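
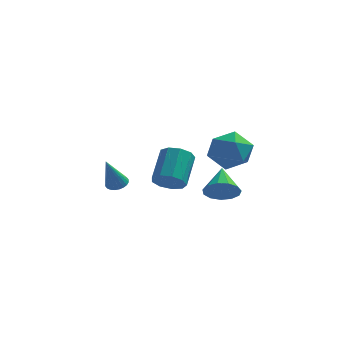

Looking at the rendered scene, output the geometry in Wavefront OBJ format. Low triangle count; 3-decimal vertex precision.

v -0.768 0.127 -1.018
v -0.169 0.406 -1.536
v 0.068 1.893 -0.46
v -0.532 1.613 0.058
v -0.681 0.608 -1.701
v -0.444 2.094 -0.625
v -1.234 0.584 -1.547
v -0.997 2.07 -0.471
v -1.569 0.346 -1.145
v -1.333 1.833 -0.07
v -1.529 0.006 -0.684
v -1.293 1.493 0.392
v -1.134 -0.278 -0.379
v -0.897 1.209 0.697
v -0.567 -0.372 -0.373
v -0.331 1.114 0.703
v -0.094 -0.233 -0.669
v 0.142 1.253 0.407
v 0.063 0.074 -1.128
v 0.299 1.56 -0.052
v 1.518 1.99 -2.479
v 1.944 2.418 -3.172
v 1.402 3.43 -1.661
v 1.437 2.438 -3.279
v 0.956 2.315 -3.131
v 0.653 2.089 -2.776
v 0.624 1.832 -2.327
v 0.879 1.625 -1.926
v 1.337 1.534 -1.701
v 1.852 1.587 -1.722
v 2.261 1.769 -1.984
v 2.434 2.02 -2.403
v 2.316 2.263 -2.846
v 2.723 -2.237 2.826
v 3.261 -3.14 3.194
v 1.259 -3.24 2.506
v 1.797 -4.143 2.874
v 1.512 -3.335 3.587
v 2.417 -2.715 3.785
v 2.103 -3.665 1.915
v 3.008 -3.045 2.113
v 2.879 -4.023 2.632
v 2.513 -3.819 3.665
v 2.007 -2.561 2.035
v 1.641 -2.357 3.068
v -3.469 2.327 -2.348
v -2.96 2.051 -2.321
v -3.891 1.713 -0.632
v -2.905 2.253 -2.235
v -2.936 2.467 -2.167
v -3.049 2.659 -2.126
v -3.225 2.8 -2.118
v -3.439 2.87 -2.146
v -3.657 2.856 -2.204
v -3.846 2.763 -2.285
v -3.979 2.602 -2.374
v -4.033 2.4 -2.46
v -4.002 2.187 -2.529
v -3.89 1.995 -2.57
v -3.713 1.853 -2.577
v -3.5 1.784 -2.549
v -3.281 1.797 -2.491
v -3.092 1.891 -2.411
f 2 1 5
f 2 5 3
f 3 5 6
f 3 6 4
f 5 1 7
f 5 7 6
f 6 7 8
f 6 8 4
f 7 1 9
f 7 9 8
f 8 9 10
f 8 10 4
f 9 1 11
f 9 11 10
f 10 11 12
f 10 12 4
f 11 1 13
f 11 13 12
f 12 13 14
f 12 14 4
f 13 1 15
f 13 15 14
f 14 15 16
f 14 16 4
f 15 1 17
f 15 17 16
f 16 17 18
f 16 18 4
f 17 1 19
f 17 19 18
f 18 19 20
f 18 20 4
f 19 1 2
f 19 2 20
f 20 2 3
f 20 3 4
f 22 21 24
f 22 24 23
f 24 21 25
f 24 25 23
f 25 21 26
f 25 26 23
f 26 21 27
f 26 27 23
f 27 21 28
f 27 28 23
f 28 21 29
f 28 29 23
f 29 21 30
f 29 30 23
f 30 21 31
f 30 31 23
f 31 21 32
f 31 32 23
f 32 21 33
f 32 33 23
f 33 21 22
f 33 22 23
f 34 45 39
f 34 39 35
f 34 35 41
f 34 41 44
f 34 44 45
f 35 39 43
f 39 45 38
f 45 44 36
f 44 41 40
f 41 35 42
f 37 43 38
f 37 38 36
f 37 36 40
f 37 40 42
f 37 42 43
f 38 43 39
f 36 38 45
f 40 36 44
f 42 40 41
f 43 42 35
f 47 46 49
f 47 49 48
f 49 46 50
f 49 50 48
f 50 46 51
f 50 51 48
f 51 46 52
f 51 52 48
f 52 46 53
f 52 53 48
f 53 46 54
f 53 54 48
f 54 46 55
f 54 55 48
f 55 46 56
f 55 56 48
f 56 46 57
f 56 57 48
f 57 46 58
f 57 58 48
f 58 46 59
f 58 59 48
f 59 46 60
f 59 60 48
f 60 46 61
f 60 61 48
f 61 46 62
f 61 62 48
f 62 46 63
f 62 63 48
f 63 46 47
f 63 47 48



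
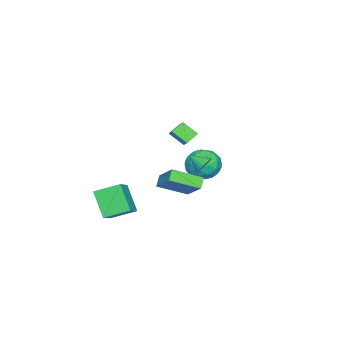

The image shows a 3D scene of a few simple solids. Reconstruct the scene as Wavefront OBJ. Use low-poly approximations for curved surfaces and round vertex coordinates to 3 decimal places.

v 4.412 -4.102 -2.987
v 3.766 -2.671 -2.362
v 3.062 -4.344 -3.83
v 2.416 -2.913 -3.205
v 5.184 -3.087 -4.515
v 4.538 -1.656 -3.89
v 3.834 -3.329 -5.358
v 3.188 -1.898 -4.733
v 3.041 -0.52 -1.491
v 4.012 0.738 -0.18
v 2.094 1.023 -2.27
v 3.065 2.281 -0.959
v 3.655 -0.421 -2.041
v 4.626 0.837 -0.73
v 2.708 1.122 -2.82
v 3.679 2.38 -1.509
v 3.383 2.451 0.234
v 3.777 2.153 -0.233
v 3.357 1.489 0.826
v 3.959 2.251 -0.067
v 4.054 2.378 0.146
v 4.046 2.517 0.372
v 3.937 2.646 0.577
v 3.745 2.746 0.729
v 3.497 2.8 0.807
v 3.232 2.801 0.797
v 2.99 2.749 0.702
v 2.807 2.652 0.535
v 2.713 2.524 0.323
v 2.721 2.385 0.097
v 2.829 2.256 -0.108
v 3.022 2.157 -0.261
v 3.27 2.103 -0.338
v 3.535 2.101 -0.329
v -4.482 -2.73 -1.366
v -3.939 -2.264 -0.819
v -4.526 -1.734 -2.17
v -3.983 -1.269 -1.623
v -3.677 -3.091 -1.857
v -3.134 -2.626 -1.31
v -3.721 -2.096 -2.661
v -3.178 -1.63 -2.114
v -3.774 -0.112 -2.988
v -3.095 0.361 -3.898
v -4.025 -1.781 -4.042
v -3.346 -1.308 -4.952
v -2.818 -1.61 -3.883
v -2.662 -0.578 -3.232
v -4.458 -0.842 -4.708
v -4.302 0.19 -4.057
v -3.517 -0.09 -4.961
v -2.504 -0.565 -4.452
v -4.616 -0.855 -3.488
v -3.603 -1.33 -2.979
v -3.412 0.271 -3.35
v -3.708 -1.691 -4.59
v -3.397 -1.869 -3.962
v -2.998 -1.591 -4.497
v -3.158 -0.281 -2.959
v -2.759 -0.003 -3.494
v -2.596 -1.162 -3.485
v -4.361 -1.417 -4.446
v -3.962 -1.139 -4.981
v -4.122 0.171 -3.443
v -3.723 0.449 -3.978
v -4.524 -0.258 -4.455
v -3.261 0.284 -4.51
v -3.409 -0.697 -5.13
v -4.063 -0.423 -4.987
v -3.971 0.183 -4.604
v -2.665 0.005 -4.211
v -2.813 -0.976 -4.831
v -2.503 -1.154 -4.202
v -2.411 -0.547 -3.819
v -2.914 -0.26 -4.836
v -4.307 -0.444 -3.109
v -4.455 -1.425 -3.729
v -4.709 -0.873 -4.121
v -4.617 -0.266 -3.738
v -3.711 -0.723 -2.81
v -3.859 -1.704 -3.43
v -3.149 -1.603 -3.336
v -3.057 -0.997 -2.953
v -4.206 -1.16 -3.104
f 2 4 1
f 5 2 1
f 1 4 3
f 3 5 1
f 2 8 4
f 6 2 5
f 6 8 2
f 4 8 3
f 7 5 3
f 3 8 7
f 7 6 5
f 8 6 7
f 10 12 9
f 13 10 9
f 9 12 11
f 11 13 9
f 10 16 12
f 14 10 13
f 14 16 10
f 12 16 11
f 15 13 11
f 11 16 15
f 15 14 13
f 16 14 15
f 18 17 20
f 18 20 19
f 20 17 21
f 20 21 19
f 21 17 22
f 21 22 19
f 22 17 23
f 22 23 19
f 23 17 24
f 23 24 19
f 24 17 25
f 24 25 19
f 25 17 26
f 25 26 19
f 26 17 27
f 26 27 19
f 27 17 28
f 27 28 19
f 28 17 29
f 28 29 19
f 29 17 30
f 29 30 19
f 30 17 31
f 30 31 19
f 31 17 32
f 31 32 19
f 32 17 33
f 32 33 19
f 33 17 34
f 33 34 19
f 34 17 18
f 34 18 19
f 36 38 35
f 39 36 35
f 35 38 37
f 37 39 35
f 36 42 38
f 40 36 39
f 40 42 36
f 38 42 37
f 41 39 37
f 37 42 41
f 41 40 39
f 42 40 41
f 43 80 59
f 80 54 83
f 59 83 48
f 80 83 59
f 43 59 55
f 59 48 60
f 55 60 44
f 59 60 55
f 43 55 64
f 55 44 65
f 64 65 50
f 55 65 64
f 43 64 76
f 64 50 79
f 76 79 53
f 64 79 76
f 43 76 80
f 76 53 84
f 80 84 54
f 76 84 80
f 44 60 71
f 60 48 74
f 71 74 52
f 60 74 71
f 48 83 61
f 83 54 82
f 61 82 47
f 83 82 61
f 54 84 81
f 84 53 77
f 81 77 45
f 84 77 81
f 53 79 78
f 79 50 66
f 78 66 49
f 79 66 78
f 50 65 70
f 65 44 67
f 70 67 51
f 65 67 70
f 46 72 58
f 72 52 73
f 58 73 47
f 72 73 58
f 46 58 56
f 58 47 57
f 56 57 45
f 58 57 56
f 46 56 63
f 56 45 62
f 63 62 49
f 56 62 63
f 46 63 68
f 63 49 69
f 68 69 51
f 63 69 68
f 46 68 72
f 68 51 75
f 72 75 52
f 68 75 72
f 47 73 61
f 73 52 74
f 61 74 48
f 73 74 61
f 45 57 81
f 57 47 82
f 81 82 54
f 57 82 81
f 49 62 78
f 62 45 77
f 78 77 53
f 62 77 78
f 51 69 70
f 69 49 66
f 70 66 50
f 69 66 70
f 52 75 71
f 75 51 67
f 71 67 44
f 75 67 71



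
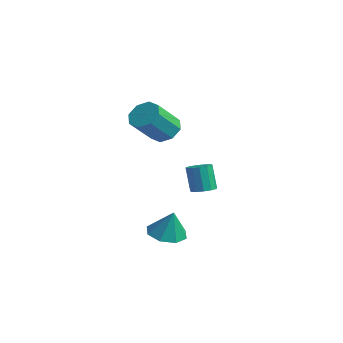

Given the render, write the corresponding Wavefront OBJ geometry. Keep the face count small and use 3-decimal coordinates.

v 0.844 0.996 3.194
v 1.586 1.357 3.352
v 1.958 0.065 4.564
v 1.216 -0.296 4.406
v 1.118 1.58 3.733
v 1.49 0.287 4.944
v 0.49 1.46 3.798
v 0.861 0.168 5.01
v 0.069 1.069 3.51
v 0.441 -0.223 4.721
v 0.102 0.635 3.036
v 0.474 -0.657 4.248
v 0.57 0.413 2.656
v 0.942 -0.88 3.867
v 1.199 0.532 2.59
v 1.57 -0.76 3.802
v 1.619 0.923 2.879
v 1.991 -0.369 4.09
v 2.046 2.289 -0.385
v 2.631 2.342 -0.222
v 2.26 2.304 1.127
v 1.674 2.251 0.965
v 2.508 2.662 -0.247
v 2.137 2.624 1.102
v 2.238 2.864 -0.315
v 1.867 2.826 1.034
v 1.907 2.883 -0.406
v 1.536 2.845 0.943
v 1.62 2.713 -0.49
v 1.249 2.675 0.859
v 1.468 2.409 -0.54
v 1.097 2.371 0.809
v 1.5 2.067 -0.541
v 1.128 2.029 0.808
v 1.705 1.795 -0.493
v 1.333 1.757 0.857
v 2.018 1.68 -0.41
v 1.646 1.642 0.94
v 2.34 1.759 -0.319
v 1.968 1.721 1.031
v 2.569 2.006 -0.249
v 2.197 1.967 1.101
v 3.263 -0.272 -2.106
v 4.154 -0.301 -2.403
v 3.717 -0.168 -0.754
v 3.897 0.37 -2.369
v 3.269 0.665 -2.18
v 2.637 0.412 -1.948
v 2.371 -0.242 -1.808
v 2.628 -0.914 -1.843
v 3.256 -1.209 -2.032
v 3.888 -0.955 -2.264
f 2 1 5
f 2 5 3
f 3 5 6
f 3 6 4
f 5 1 7
f 5 7 6
f 6 7 8
f 6 8 4
f 7 1 9
f 7 9 8
f 8 9 10
f 8 10 4
f 9 1 11
f 9 11 10
f 10 11 12
f 10 12 4
f 11 1 13
f 11 13 12
f 12 13 14
f 12 14 4
f 13 1 15
f 13 15 14
f 14 15 16
f 14 16 4
f 15 1 17
f 15 17 16
f 16 17 18
f 16 18 4
f 17 1 2
f 17 2 18
f 18 2 3
f 18 3 4
f 20 19 23
f 20 23 21
f 21 23 24
f 21 24 22
f 23 19 25
f 23 25 24
f 24 25 26
f 24 26 22
f 25 19 27
f 25 27 26
f 26 27 28
f 26 28 22
f 27 19 29
f 27 29 28
f 28 29 30
f 28 30 22
f 29 19 31
f 29 31 30
f 30 31 32
f 30 32 22
f 31 19 33
f 31 33 32
f 32 33 34
f 32 34 22
f 33 19 35
f 33 35 34
f 34 35 36
f 34 36 22
f 35 19 37
f 35 37 36
f 36 37 38
f 36 38 22
f 37 19 39
f 37 39 38
f 38 39 40
f 38 40 22
f 39 19 41
f 39 41 40
f 40 41 42
f 40 42 22
f 41 19 20
f 41 20 42
f 42 20 21
f 42 21 22
f 44 43 46
f 44 46 45
f 46 43 47
f 46 47 45
f 47 43 48
f 47 48 45
f 48 43 49
f 48 49 45
f 49 43 50
f 49 50 45
f 50 43 51
f 50 51 45
f 51 43 52
f 51 52 45
f 52 43 44
f 52 44 45



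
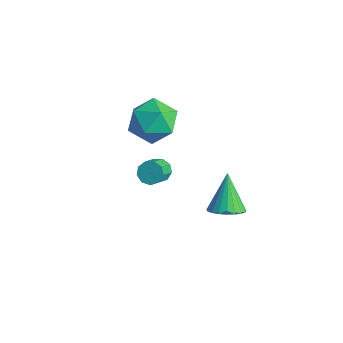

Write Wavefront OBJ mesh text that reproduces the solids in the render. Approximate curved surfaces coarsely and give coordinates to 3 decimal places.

v -1.731 0.207 3.332
v -0.743 0.258 3.91
v -1.577 -1.638 3.23
v -0.589 -1.587 3.808
v -1.576 -1.343 4.337
v -1.671 -0.203 4.4
v -0.649 -1.177 2.74
v -0.744 -0.037 2.803
v -0.074 -0.598 3.544
v -0.647 -0.701 4.532
v -1.673 -0.679 2.608
v -2.246 -0.782 3.596
v 1.436 1.031 -1.779
v 1.948 0.601 -1.304
v 0.664 1.769 -0.281
v 2.123 0.889 -1.356
v 2.18 1.201 -1.48
v 2.108 1.484 -1.657
v 1.92 1.689 -1.854
v 1.648 1.779 -2.039
v 1.339 1.741 -2.179
v 1.047 1.579 -2.249
v 0.822 1.323 -2.239
v 0.704 1.016 -2.149
v 0.712 0.712 -1.995
v 0.845 0.463 -1.804
v 1.08 0.312 -1.608
v 1.377 0.286 -1.443
v 1.684 0.388 -1.335
v 0.113 -1.483 1.775
v 0.399 -1.713 1.352
v 0.793 -2.488 2.042
v 0.507 -2.257 2.465
v 0.614 -1.449 1.527
v 1.008 -2.224 2.217
v 0.594 -1.2 1.818
v 0.989 -1.975 2.508
v 0.35 -1.083 2.088
v 0.744 -1.858 2.778
v -0.006 -1.154 2.212
v 0.388 -1.928 2.902
v -0.306 -1.378 2.132
v 0.088 -2.153 2.822
v -0.41 -1.651 1.884
v -0.016 -2.426 2.574
v -0.269 -1.845 1.586
v 0.125 -2.62 2.276
v 0.05 -1.87 1.376
v 0.444 -2.645 2.066
f 1 12 6
f 1 6 2
f 1 2 8
f 1 8 11
f 1 11 12
f 2 6 10
f 6 12 5
f 12 11 3
f 11 8 7
f 8 2 9
f 4 10 5
f 4 5 3
f 4 3 7
f 4 7 9
f 4 9 10
f 5 10 6
f 3 5 12
f 7 3 11
f 9 7 8
f 10 9 2
f 14 13 16
f 14 16 15
f 16 13 17
f 16 17 15
f 17 13 18
f 17 18 15
f 18 13 19
f 18 19 15
f 19 13 20
f 19 20 15
f 20 13 21
f 20 21 15
f 21 13 22
f 21 22 15
f 22 13 23
f 22 23 15
f 23 13 24
f 23 24 15
f 24 13 25
f 24 25 15
f 25 13 26
f 25 26 15
f 26 13 27
f 26 27 15
f 27 13 28
f 27 28 15
f 28 13 29
f 28 29 15
f 29 13 14
f 29 14 15
f 31 30 34
f 31 34 32
f 32 34 35
f 32 35 33
f 34 30 36
f 34 36 35
f 35 36 37
f 35 37 33
f 36 30 38
f 36 38 37
f 37 38 39
f 37 39 33
f 38 30 40
f 38 40 39
f 39 40 41
f 39 41 33
f 40 30 42
f 40 42 41
f 41 42 43
f 41 43 33
f 42 30 44
f 42 44 43
f 43 44 45
f 43 45 33
f 44 30 46
f 44 46 45
f 45 46 47
f 45 47 33
f 46 30 48
f 46 48 47
f 47 48 49
f 47 49 33
f 48 30 31
f 48 31 49
f 49 31 32
f 49 32 33



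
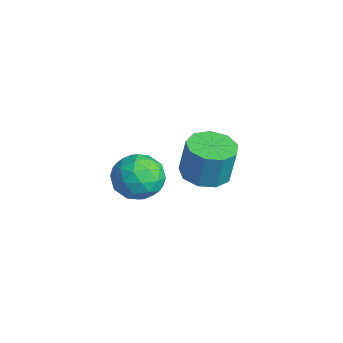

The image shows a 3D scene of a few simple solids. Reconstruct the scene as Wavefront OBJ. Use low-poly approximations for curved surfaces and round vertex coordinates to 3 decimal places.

v 3.913 -2.48 0.417
v 4.445 -3.117 -0.263
v 2.415 -3.203 -0.077
v 2.947 -3.84 -0.757
v 3.05 -3.981 0.301
v 3.976 -3.534 0.606
v 2.884 -2.786 -0.946
v 3.81 -2.339 -0.641
v 3.809 -3.306 -1.106
v 3.911 -4.044 -0.335
v 2.949 -2.276 -0.005
v 3.051 -3.014 0.766
v 4.311 -2.735 0.12
v 2.549 -3.585 -0.46
v 2.61 -3.668 0.162
v 2.922 -4.042 -0.238
v 4.035 -2.98 0.631
v 4.347 -3.354 0.232
v 3.527 -3.862 0.563
v 2.513 -2.966 -0.572
v 2.825 -3.34 -0.971
v 3.938 -2.278 -0.102
v 4.25 -2.652 -0.502
v 3.333 -2.458 -0.903
v 4.249 -3.22 -0.775
v 3.369 -3.645 -1.065
v 3.332 -3.026 -1.176
v 3.876 -2.763 -0.997
v 4.309 -3.654 -0.322
v 3.429 -4.079 -0.612
v 3.489 -4.162 0.01
v 4.034 -3.899 0.189
v 3.935 -3.765 -0.817
v 3.431 -2.241 0.272
v 2.551 -2.666 -0.018
v 2.826 -2.421 -0.529
v 3.371 -2.158 -0.35
v 3.491 -2.675 0.725
v 2.611 -3.1 0.435
v 2.984 -3.557 0.657
v 3.528 -3.294 0.836
v 2.925 -2.555 0.477
v -0.101 0.88 -3.753
v 0.66 1.583 -3.927
v 0.841 1.803 -2.24
v 0.081 1.1 -2.067
v 0.022 1.913 -3.901
v 0.204 2.132 -2.215
v -0.673 1.759 -3.806
v -0.491 1.978 -2.12
v -1.101 1.194 -3.686
v -0.919 1.414 -2
v -1.06 0.483 -3.598
v -0.878 0.702 -1.912
v -0.571 -0.043 -3.582
v -0.389 0.176 -1.896
v 0.138 -0.137 -3.647
v 0.32 0.083 -1.96
v 0.736 0.246 -3.761
v 0.917 0.465 -2.075
v 0.941 0.925 -3.871
v 1.123 1.144 -2.185
f 1 38 17
f 38 12 41
f 17 41 6
f 38 41 17
f 1 17 13
f 17 6 18
f 13 18 2
f 17 18 13
f 1 13 22
f 13 2 23
f 22 23 8
f 13 23 22
f 1 22 34
f 22 8 37
f 34 37 11
f 22 37 34
f 1 34 38
f 34 11 42
f 38 42 12
f 34 42 38
f 2 18 29
f 18 6 32
f 29 32 10
f 18 32 29
f 6 41 19
f 41 12 40
f 19 40 5
f 41 40 19
f 12 42 39
f 42 11 35
f 39 35 3
f 42 35 39
f 11 37 36
f 37 8 24
f 36 24 7
f 37 24 36
f 8 23 28
f 23 2 25
f 28 25 9
f 23 25 28
f 4 30 16
f 30 10 31
f 16 31 5
f 30 31 16
f 4 16 14
f 16 5 15
f 14 15 3
f 16 15 14
f 4 14 21
f 14 3 20
f 21 20 7
f 14 20 21
f 4 21 26
f 21 7 27
f 26 27 9
f 21 27 26
f 4 26 30
f 26 9 33
f 30 33 10
f 26 33 30
f 5 31 19
f 31 10 32
f 19 32 6
f 31 32 19
f 3 15 39
f 15 5 40
f 39 40 12
f 15 40 39
f 7 20 36
f 20 3 35
f 36 35 11
f 20 35 36
f 9 27 28
f 27 7 24
f 28 24 8
f 27 24 28
f 10 33 29
f 33 9 25
f 29 25 2
f 33 25 29
f 44 43 47
f 44 47 45
f 45 47 48
f 45 48 46
f 47 43 49
f 47 49 48
f 48 49 50
f 48 50 46
f 49 43 51
f 49 51 50
f 50 51 52
f 50 52 46
f 51 43 53
f 51 53 52
f 52 53 54
f 52 54 46
f 53 43 55
f 53 55 54
f 54 55 56
f 54 56 46
f 55 43 57
f 55 57 56
f 56 57 58
f 56 58 46
f 57 43 59
f 57 59 58
f 58 59 60
f 58 60 46
f 59 43 61
f 59 61 60
f 60 61 62
f 60 62 46
f 61 43 44
f 61 44 62
f 62 44 45
f 62 45 46



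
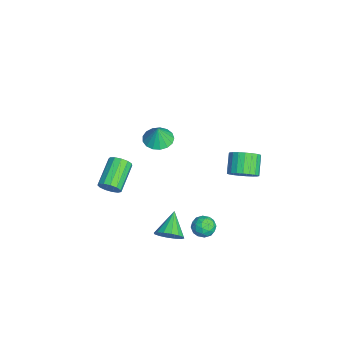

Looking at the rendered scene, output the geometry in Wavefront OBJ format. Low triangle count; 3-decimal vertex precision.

v -3.524 -0.142 0.041
v -2.755 0.319 -0.112
v -3.256 -0.198 1.219
v -3.048 0.63 -0.031
v -3.451 0.765 0.067
v -3.87 0.691 0.159
v -4.21 0.427 0.224
v -4.393 0.032 0.246
v -4.377 -0.402 0.222
v -4.165 -0.777 0.156
v -3.807 -1.007 0.064
v -3.383 -1.038 -0.034
v -2.992 -0.864 -0.114
v -2.723 -0.525 -0.16
v -2.637 -0.098 -0.159
v 2.702 1.878 -1.516
v 3.189 2.425 -1.593
v 3.591 1.115 -1.307
v 4.078 1.662 -1.384
v 3.627 1.65 -0.802
v 3.077 2.122 -0.932
v 3.703 1.418 -1.968
v 3.153 1.89 -2.098
v 3.807 2.14 -1.873
v 3.761 2.284 -1.152
v 3.019 1.256 -1.748
v 2.973 1.4 -1.027
v 2.867 2.219 -1.573
v 3.913 1.321 -1.327
v 3.648 1.315 -0.985
v 3.934 1.636 -1.03
v 2.801 2.04 -1.184
v 3.088 2.362 -1.23
v 3.345 1.906 -0.765
v 3.692 1.178 -1.67
v 3.979 1.5 -1.716
v 2.846 1.904 -1.87
v 3.132 2.225 -1.915
v 3.435 1.634 -2.135
v 3.517 2.373 -1.783
v 4.04 1.924 -1.659
v 3.819 1.781 -2.003
v 3.496 2.058 -2.079
v 3.489 2.457 -1.359
v 4.012 2.008 -1.236
v 3.747 2.002 -0.894
v 3.424 2.279 -0.97
v 3.853 2.29 -1.523
v 2.768 1.532 -1.664
v 3.291 1.083 -1.541
v 3.356 1.261 -1.93
v 3.033 1.538 -2.006
v 2.74 1.616 -1.241
v 3.263 1.167 -1.117
v 3.284 1.482 -0.821
v 2.961 1.759 -0.897
v 2.927 1.25 -1.377
v 4.355 -0.191 -1.103
v 4.844 0.293 -0.622
v 3.085 0.211 -0.217
v 4.705 0.555 -0.94
v 4.472 0.617 -1.302
v 4.207 0.462 -1.611
v 3.982 0.133 -1.783
v 3.857 -0.284 -1.774
v 3.865 -0.675 -1.585
v 4.005 -0.937 -1.267
v 4.238 -0.999 -0.905
v 4.502 -0.844 -0.596
v 4.727 -0.514 -0.424
v 4.852 -0.098 -0.433
v 3.868 3.788 3.495
v 4.316 3.383 4.107
v 3.34 3.587 4.957
v 2.892 3.992 4.345
v 4.423 3.721 4.149
v 3.447 3.926 4.998
v 4.434 4.072 4.077
v 3.458 4.276 4.927
v 4.347 4.373 3.905
v 3.371 4.577 4.755
v 4.177 4.573 3.662
v 3.201 4.777 4.511
v 3.954 4.637 3.39
v 2.978 4.841 4.24
v 3.716 4.554 3.136
v 2.74 4.759 3.986
v 3.504 4.339 2.945
v 2.528 4.544 3.794
v 3.355 4.029 2.848
v 2.379 4.233 3.698
v 3.295 3.677 2.864
v 2.319 3.881 3.713
v 3.334 3.344 2.988
v 2.358 3.548 3.838
v 3.465 3.088 3.201
v 2.489 3.292 4.05
v 3.666 2.953 3.464
v 2.69 3.157 4.313
v 3.902 2.962 3.732
v 2.926 3.166 4.582
v 4.132 3.114 3.96
v 3.156 3.318 4.81
v -1.574 -3.078 -2.478
v -1.214 -3.039 -1.856
v -2.805 -2.302 -0.98
v -3.166 -2.342 -1.602
v -1.154 -2.685 -2.045
v -2.746 -1.949 -1.169
v -1.228 -2.456 -2.372
v -2.819 -1.72 -1.496
v -1.412 -2.424 -2.732
v -3.003 -1.688 -1.856
v -1.647 -2.601 -3.012
v -3.239 -1.864 -2.136
v -1.859 -2.928 -3.122
v -3.451 -2.192 -2.246
v -1.981 -3.304 -3.027
v -3.572 -2.567 -2.152
v -1.974 -3.607 -2.759
v -3.565 -2.871 -1.883
v -1.839 -3.743 -2.401
v -3.431 -3.007 -1.525
v -1.621 -3.668 -2.067
v -3.213 -2.931 -1.192
v -1.388 -3.405 -1.864
v -2.979 -2.669 -0.988
f 2 1 4
f 2 4 3
f 4 1 5
f 4 5 3
f 5 1 6
f 5 6 3
f 6 1 7
f 6 7 3
f 7 1 8
f 7 8 3
f 8 1 9
f 8 9 3
f 9 1 10
f 9 10 3
f 10 1 11
f 10 11 3
f 11 1 12
f 11 12 3
f 12 1 13
f 12 13 3
f 13 1 14
f 13 14 3
f 14 1 15
f 14 15 3
f 15 1 2
f 15 2 3
f 16 53 32
f 53 27 56
f 32 56 21
f 53 56 32
f 16 32 28
f 32 21 33
f 28 33 17
f 32 33 28
f 16 28 37
f 28 17 38
f 37 38 23
f 28 38 37
f 16 37 49
f 37 23 52
f 49 52 26
f 37 52 49
f 16 49 53
f 49 26 57
f 53 57 27
f 49 57 53
f 17 33 44
f 33 21 47
f 44 47 25
f 33 47 44
f 21 56 34
f 56 27 55
f 34 55 20
f 56 55 34
f 27 57 54
f 57 26 50
f 54 50 18
f 57 50 54
f 26 52 51
f 52 23 39
f 51 39 22
f 52 39 51
f 23 38 43
f 38 17 40
f 43 40 24
f 38 40 43
f 19 45 31
f 45 25 46
f 31 46 20
f 45 46 31
f 19 31 29
f 31 20 30
f 29 30 18
f 31 30 29
f 19 29 36
f 29 18 35
f 36 35 22
f 29 35 36
f 19 36 41
f 36 22 42
f 41 42 24
f 36 42 41
f 19 41 45
f 41 24 48
f 45 48 25
f 41 48 45
f 20 46 34
f 46 25 47
f 34 47 21
f 46 47 34
f 18 30 54
f 30 20 55
f 54 55 27
f 30 55 54
f 22 35 51
f 35 18 50
f 51 50 26
f 35 50 51
f 24 42 43
f 42 22 39
f 43 39 23
f 42 39 43
f 25 48 44
f 48 24 40
f 44 40 17
f 48 40 44
f 59 58 61
f 59 61 60
f 61 58 62
f 61 62 60
f 62 58 63
f 62 63 60
f 63 58 64
f 63 64 60
f 64 58 65
f 64 65 60
f 65 58 66
f 65 66 60
f 66 58 67
f 66 67 60
f 67 58 68
f 67 68 60
f 68 58 69
f 68 69 60
f 69 58 70
f 69 70 60
f 70 58 71
f 70 71 60
f 71 58 59
f 71 59 60
f 73 72 76
f 73 76 74
f 74 76 77
f 74 77 75
f 76 72 78
f 76 78 77
f 77 78 79
f 77 79 75
f 78 72 80
f 78 80 79
f 79 80 81
f 79 81 75
f 80 72 82
f 80 82 81
f 81 82 83
f 81 83 75
f 82 72 84
f 82 84 83
f 83 84 85
f 83 85 75
f 84 72 86
f 84 86 85
f 85 86 87
f 85 87 75
f 86 72 88
f 86 88 87
f 87 88 89
f 87 89 75
f 88 72 90
f 88 90 89
f 89 90 91
f 89 91 75
f 90 72 92
f 90 92 91
f 91 92 93
f 91 93 75
f 92 72 94
f 92 94 93
f 93 94 95
f 93 95 75
f 94 72 96
f 94 96 95
f 95 96 97
f 95 97 75
f 96 72 98
f 96 98 97
f 97 98 99
f 97 99 75
f 98 72 100
f 98 100 99
f 99 100 101
f 99 101 75
f 100 72 102
f 100 102 101
f 101 102 103
f 101 103 75
f 102 72 73
f 102 73 103
f 103 73 74
f 103 74 75
f 105 104 108
f 105 108 106
f 106 108 109
f 106 109 107
f 108 104 110
f 108 110 109
f 109 110 111
f 109 111 107
f 110 104 112
f 110 112 111
f 111 112 113
f 111 113 107
f 112 104 114
f 112 114 113
f 113 114 115
f 113 115 107
f 114 104 116
f 114 116 115
f 115 116 117
f 115 117 107
f 116 104 118
f 116 118 117
f 117 118 119
f 117 119 107
f 118 104 120
f 118 120 119
f 119 120 121
f 119 121 107
f 120 104 122
f 120 122 121
f 121 122 123
f 121 123 107
f 122 104 124
f 122 124 123
f 123 124 125
f 123 125 107
f 124 104 126
f 124 126 125
f 125 126 127
f 125 127 107
f 126 104 105
f 126 105 127
f 127 105 106
f 127 106 107



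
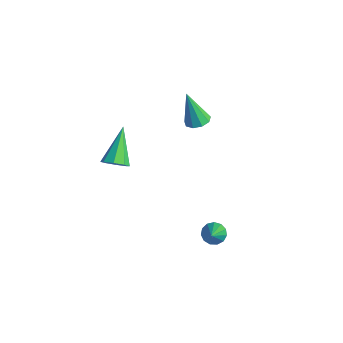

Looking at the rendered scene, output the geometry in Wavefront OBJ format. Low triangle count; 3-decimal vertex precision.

v 3.505 2.617 -3.255
v 3.962 2.754 -3.485
v 4.335 1.803 -2.085
v 3.898 2.97 -3.289
v 3.709 3.074 -3.082
v 3.455 3.033 -2.931
v 3.217 2.86 -2.882
v 3.07 2.609 -2.952
v 3.061 2.361 -3.118
v 3.193 2.195 -3.328
v 3.424 2.162 -3.514
v 3.68 2.274 -3.619
v 3.881 2.494 -3.608
v -0.665 0.77 -0.742
v -0.387 0.503 -0.269
v -1.555 1.87 0.402
v -0.148 0.868 -0.434
v -0.211 1.176 -0.78
v -0.541 1.246 -1.103
v -0.943 1.037 -1.215
v -1.182 0.672 -1.05
v -1.119 0.364 -0.705
v -0.79 0.294 -0.381
v 0.901 3.81 1.586
v 1.417 3.632 1.713
v 0.439 3.59 3.154
v 1.394 4.012 1.759
v 1.141 4.297 1.724
v 0.775 4.354 1.625
v 0.469 4.157 1.507
v 0.365 3.797 1.426
v 0.512 3.443 1.42
v 0.841 3.261 1.491
v 1.198 3.336 1.607
f 2 1 4
f 2 4 3
f 4 1 5
f 4 5 3
f 5 1 6
f 5 6 3
f 6 1 7
f 6 7 3
f 7 1 8
f 7 8 3
f 8 1 9
f 8 9 3
f 9 1 10
f 9 10 3
f 10 1 11
f 10 11 3
f 11 1 12
f 11 12 3
f 12 1 13
f 12 13 3
f 13 1 2
f 13 2 3
f 15 14 17
f 15 17 16
f 17 14 18
f 17 18 16
f 18 14 19
f 18 19 16
f 19 14 20
f 19 20 16
f 20 14 21
f 20 21 16
f 21 14 22
f 21 22 16
f 22 14 23
f 22 23 16
f 23 14 15
f 23 15 16
f 25 24 27
f 25 27 26
f 27 24 28
f 27 28 26
f 28 24 29
f 28 29 26
f 29 24 30
f 29 30 26
f 30 24 31
f 30 31 26
f 31 24 32
f 31 32 26
f 32 24 33
f 32 33 26
f 33 24 34
f 33 34 26
f 34 24 25
f 34 25 26



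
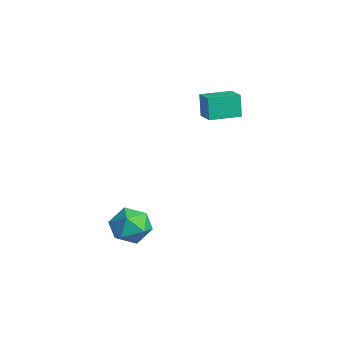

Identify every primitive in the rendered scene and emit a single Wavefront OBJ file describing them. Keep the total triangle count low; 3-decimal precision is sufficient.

v -1.458 1.303 2.084
v -1.818 1.387 3.455
v -1.328 3.066 2.009
v -1.688 3.151 3.38
v -0.272 1.229 2.4
v -0.632 1.314 3.771
v -0.142 2.993 2.325
v -0.502 3.077 3.696
v -0.212 -2.63 -3.611
v 0.899 -2.423 -4.098
v 0.241 -4.557 -3.402
v 1.352 -4.35 -3.889
v 1.074 -3.901 -2.777
v 0.794 -2.71 -2.907
v 0.346 -4.27 -4.593
v 0.066 -3.079 -4.723
v 1.244 -3.436 -4.705
v 1.693 -3.208 -3.583
v -0.553 -3.772 -3.917
v -0.104 -3.544 -2.795
f 2 4 1
f 5 2 1
f 1 4 3
f 3 5 1
f 2 8 4
f 6 2 5
f 6 8 2
f 4 8 3
f 7 5 3
f 3 8 7
f 7 6 5
f 8 6 7
f 9 20 14
f 9 14 10
f 9 10 16
f 9 16 19
f 9 19 20
f 10 14 18
f 14 20 13
f 20 19 11
f 19 16 15
f 16 10 17
f 12 18 13
f 12 13 11
f 12 11 15
f 12 15 17
f 12 17 18
f 13 18 14
f 11 13 20
f 15 11 19
f 17 15 16
f 18 17 10



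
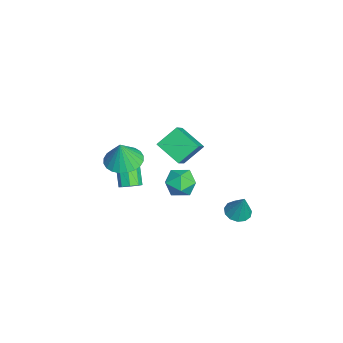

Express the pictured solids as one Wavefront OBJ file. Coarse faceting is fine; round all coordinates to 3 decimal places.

v -0.279 -3.215 1.201
v 0.773 -3.012 1.001
v 0.039 -3.385 2.699
v 0.626 -2.62 1.077
v 0.341 -2.319 1.171
v -0.039 -2.154 1.271
v -0.455 -2.151 1.359
v -0.844 -2.31 1.424
v -1.147 -2.607 1.455
v -1.318 -2.996 1.447
v -1.331 -3.419 1.402
v -1.184 -3.81 1.326
v -0.899 -4.111 1.231
v -0.519 -4.276 1.132
v -0.103 -4.279 1.043
v 0.286 -4.12 0.979
v 0.589 -3.824 0.948
v 0.76 -3.434 0.956
v 0.744 0.575 0.133
v 1.624 0.27 -0.2
v 0.656 -0.71 1.08
v 1.536 -1.015 0.747
v 1.475 -0.211 1.318
v 1.53 0.584 0.733
v 0.75 -1.024 0.147
v 0.805 -0.229 -0.438
v 1.627 -0.718 -0.191
v 2.075 -0.216 0.533
v 0.205 -0.224 0.347
v 0.653 0.278 1.071
v -3.22 0.069 -1.584
v -4.253 -1.115 -0.791
v -3.719 1.185 -0.568
v -4.752 0.001 0.225
v -2.168 -0.261 -0.705
v -3.201 -1.445 0.088
v -2.667 0.855 0.311
v -3.7 -0.329 1.104
v 3.499 2.705 0.058
v 4.089 3.054 -0.221
v 4.021 2.995 1.522
v 3.793 3.344 -0.173
v 3.404 3.431 -0.051
v 3.045 3.287 0.105
v 2.83 2.959 0.247
v 2.828 2.55 0.328
v 3.039 2.191 0.325
v 3.396 1.994 0.236
v 3.786 2.024 0.091
v 4.085 2.269 -0.064
v 4.198 2.653 -0.18
v -0.105 -2.866 -0.878
v 0.209 -2.429 -0.532
v -0.64 -2.558 0.404
v -0.955 -2.994 0.058
v -0.135 -2.229 -0.817
v -0.984 -2.358 0.119
v -0.462 -2.402 -1.138
v -1.311 -2.531 -0.202
v -0.581 -2.847 -1.306
v -1.43 -2.976 -0.371
v -0.42 -3.302 -1.224
v -1.269 -3.431 -0.288
v -0.076 -3.502 -0.939
v -0.925 -3.631 -0.003
v 0.251 -3.329 -0.618
v -0.598 -3.458 0.318
v 0.37 -2.884 -0.449
v -0.479 -3.013 0.486
f 2 1 4
f 2 4 3
f 4 1 5
f 4 5 3
f 5 1 6
f 5 6 3
f 6 1 7
f 6 7 3
f 7 1 8
f 7 8 3
f 8 1 9
f 8 9 3
f 9 1 10
f 9 10 3
f 10 1 11
f 10 11 3
f 11 1 12
f 11 12 3
f 12 1 13
f 12 13 3
f 13 1 14
f 13 14 3
f 14 1 15
f 14 15 3
f 15 1 16
f 15 16 3
f 16 1 17
f 16 17 3
f 17 1 18
f 17 18 3
f 18 1 2
f 18 2 3
f 19 30 24
f 19 24 20
f 19 20 26
f 19 26 29
f 19 29 30
f 20 24 28
f 24 30 23
f 30 29 21
f 29 26 25
f 26 20 27
f 22 28 23
f 22 23 21
f 22 21 25
f 22 25 27
f 22 27 28
f 23 28 24
f 21 23 30
f 25 21 29
f 27 25 26
f 28 27 20
f 32 34 31
f 35 32 31
f 31 34 33
f 33 35 31
f 32 38 34
f 36 32 35
f 36 38 32
f 34 38 33
f 37 35 33
f 33 38 37
f 37 36 35
f 38 36 37
f 40 39 42
f 40 42 41
f 42 39 43
f 42 43 41
f 43 39 44
f 43 44 41
f 44 39 45
f 44 45 41
f 45 39 46
f 45 46 41
f 46 39 47
f 46 47 41
f 47 39 48
f 47 48 41
f 48 39 49
f 48 49 41
f 49 39 50
f 49 50 41
f 50 39 51
f 50 51 41
f 51 39 40
f 51 40 41
f 53 52 56
f 53 56 54
f 54 56 57
f 54 57 55
f 56 52 58
f 56 58 57
f 57 58 59
f 57 59 55
f 58 52 60
f 58 60 59
f 59 60 61
f 59 61 55
f 60 52 62
f 60 62 61
f 61 62 63
f 61 63 55
f 62 52 64
f 62 64 63
f 63 64 65
f 63 65 55
f 64 52 66
f 64 66 65
f 65 66 67
f 65 67 55
f 66 52 68
f 66 68 67
f 67 68 69
f 67 69 55
f 68 52 53
f 68 53 69
f 69 53 54
f 69 54 55



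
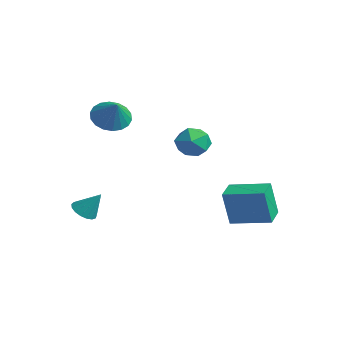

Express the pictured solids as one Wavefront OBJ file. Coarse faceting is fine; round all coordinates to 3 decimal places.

v -3.698 3.739 -0.487
v -2.771 4.123 -0.303
v -3.209 2.277 0.103
v -2.282 2.661 0.287
v -3.082 2.972 0.838
v -3.384 3.876 0.474
v -2.596 2.524 -0.674
v -2.898 3.428 -1.038
v -2.09 3.372 -0.419
v -2.39 3.649 0.516
v -3.59 2.751 -0.716
v -3.89 3.028 0.219
v -3.241 -2.63 -3.398
v -2.635 -2.549 -3.76
v -2.639 -2.05 -2.262
v -2.804 -2.26 -3.818
v -3.073 -2.056 -3.78
v -3.38 -1.983 -3.654
v -3.656 -2.059 -3.47
v -3.836 -2.265 -3.269
v -3.88 -2.555 -3.098
v -3.777 -2.862 -2.995
v -3.552 -3.116 -2.985
v -3.255 -3.259 -3.069
v -2.955 -3.258 -3.228
v -2.721 -3.112 -3.427
v -2.605 -2.857 -3.619
v 1.436 2.758 -3.072
v 1.328 2.395 -1.21
v 2.923 4.022 -2.739
v 2.815 3.659 -0.877
v 2.245 1.841 -3.203
v 2.137 1.478 -1.341
v 3.732 3.105 -2.87
v 3.624 2.742 -1.008
v -2.903 -1.328 2.505
v -2.234 -1.635 1.843
v -1.977 -1.532 3.535
v -2.16 -1.202 1.863
v -2.233 -0.793 2.01
v -2.439 -0.49 2.254
v -2.737 -0.353 2.549
v -3.067 -0.409 2.835
v -3.365 -0.647 3.055
v -3.572 -1.02 3.166
v -3.646 -1.454 3.147
v -3.572 -1.863 3
v -3.366 -2.166 2.755
v -3.069 -2.303 2.46
v -2.738 -2.247 2.175
v -2.44 -2.008 1.954
f 1 12 6
f 1 6 2
f 1 2 8
f 1 8 11
f 1 11 12
f 2 6 10
f 6 12 5
f 12 11 3
f 11 8 7
f 8 2 9
f 4 10 5
f 4 5 3
f 4 3 7
f 4 7 9
f 4 9 10
f 5 10 6
f 3 5 12
f 7 3 11
f 9 7 8
f 10 9 2
f 14 13 16
f 14 16 15
f 16 13 17
f 16 17 15
f 17 13 18
f 17 18 15
f 18 13 19
f 18 19 15
f 19 13 20
f 19 20 15
f 20 13 21
f 20 21 15
f 21 13 22
f 21 22 15
f 22 13 23
f 22 23 15
f 23 13 24
f 23 24 15
f 24 13 25
f 24 25 15
f 25 13 26
f 25 26 15
f 26 13 27
f 26 27 15
f 27 13 14
f 27 14 15
f 29 31 28
f 32 29 28
f 28 31 30
f 30 32 28
f 29 35 31
f 33 29 32
f 33 35 29
f 31 35 30
f 34 32 30
f 30 35 34
f 34 33 32
f 35 33 34
f 37 36 39
f 37 39 38
f 39 36 40
f 39 40 38
f 40 36 41
f 40 41 38
f 41 36 42
f 41 42 38
f 42 36 43
f 42 43 38
f 43 36 44
f 43 44 38
f 44 36 45
f 44 45 38
f 45 36 46
f 45 46 38
f 46 36 47
f 46 47 38
f 47 36 48
f 47 48 38
f 48 36 49
f 48 49 38
f 49 36 50
f 49 50 38
f 50 36 51
f 50 51 38
f 51 36 37
f 51 37 38



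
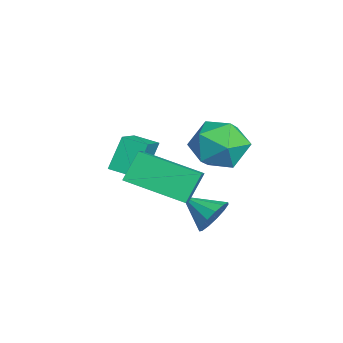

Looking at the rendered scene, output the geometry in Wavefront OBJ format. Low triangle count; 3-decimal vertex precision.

v 1.014 1.723 -1.752
v 0.196 -0.188 -1.063
v 2.402 1.44 -0.886
v 1.584 -0.47 -0.197
v 1.516 1.15 -2.743
v 0.698 -0.76 -2.054
v 2.904 0.868 -1.877
v 2.086 -1.043 -1.188
v 1.187 2.032 -3.771
v 1.673 2.003 -3.188
v 0.433 1.088 -3.189
v 1.38 2.299 -3.087
v 1.026 2.51 -3.203
v 0.723 2.569 -3.5
v 0.567 2.458 -3.882
v 0.608 2.211 -4.23
v 0.832 1.907 -4.432
v 1.169 1.643 -4.424
v 1.512 1.502 -4.209
v 1.751 1.529 -3.855
v 1.811 1.716 -3.474
v 1.47 2.77 -0.649
v 2.507 2.425 -0.61
v 1.073 1.735 0.73
v 2.11 1.39 0.769
v 1.866 2.422 1.039
v 2.111 3.061 0.187
v 1.469 1.099 -0.067
v 1.714 1.738 -0.919
v 2.506 1.392 -0.25
v 2.752 2.21 0.434
v 0.828 1.95 -0.314
v 1.074 2.768 0.37
v -1.41 -0.79 -2.725
v -1.905 -0.268 -1.536
v -1.016 0.019 -2.916
v -1.511 0.541 -1.727
v 0.151 -1.341 -1.833
v -0.344 -0.819 -0.644
v 0.545 -0.532 -2.024
v 0.05 -0.01 -0.835
f 2 4 1
f 5 2 1
f 1 4 3
f 3 5 1
f 2 8 4
f 6 2 5
f 6 8 2
f 4 8 3
f 7 5 3
f 3 8 7
f 7 6 5
f 8 6 7
f 10 9 12
f 10 12 11
f 12 9 13
f 12 13 11
f 13 9 14
f 13 14 11
f 14 9 15
f 14 15 11
f 15 9 16
f 15 16 11
f 16 9 17
f 16 17 11
f 17 9 18
f 17 18 11
f 18 9 19
f 18 19 11
f 19 9 20
f 19 20 11
f 20 9 21
f 20 21 11
f 21 9 10
f 21 10 11
f 22 33 27
f 22 27 23
f 22 23 29
f 22 29 32
f 22 32 33
f 23 27 31
f 27 33 26
f 33 32 24
f 32 29 28
f 29 23 30
f 25 31 26
f 25 26 24
f 25 24 28
f 25 28 30
f 25 30 31
f 26 31 27
f 24 26 33
f 28 24 32
f 30 28 29
f 31 30 23
f 35 37 34
f 38 35 34
f 34 37 36
f 36 38 34
f 35 41 37
f 39 35 38
f 39 41 35
f 37 41 36
f 40 38 36
f 36 41 40
f 40 39 38
f 41 39 40



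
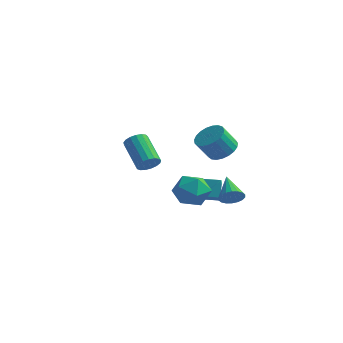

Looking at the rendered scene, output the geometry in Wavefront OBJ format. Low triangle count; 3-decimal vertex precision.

v -2.622 3.304 -1.503
v -2.092 3.75 -1.306
v -3.429 4.863 -0.239
v -3.958 4.416 -0.437
v -2.211 3.888 -1.598
v -3.548 5 -0.532
v -2.424 3.892 -1.869
v -3.761 5.004 -0.803
v -2.683 3.761 -2.056
v -4.02 4.873 -0.99
v -2.927 3.525 -2.117
v -4.264 4.637 -1.05
v -3.101 3.239 -2.036
v -4.438 4.351 -0.97
v -3.165 2.968 -1.834
v -4.502 4.08 -0.768
v -3.105 2.773 -1.556
v -4.442 3.885 -0.49
v -2.934 2.7 -1.266
v -4.271 3.813 -0.199
v -2.692 2.766 -1.03
v -4.029 3.878 0.037
v -2.433 2.955 -0.903
v -3.77 4.067 0.164
v -2.217 3.223 -0.913
v -3.554 4.336 0.154
v -2.095 3.511 -1.058
v -3.432 4.623 0.008
v 3.721 -0.023 -0.889
v 4.268 0.073 -0.446
v 2.899 1.163 -0.131
v 4.334 0.271 -0.683
v 4.279 0.41 -0.961
v 4.114 0.464 -1.225
v 3.871 0.421 -1.422
v 3.598 0.29 -1.514
v 3.35 0.098 -1.481
v 3.175 -0.119 -1.332
v 3.109 -0.317 -1.094
v 3.163 -0.456 -0.816
v 3.329 -0.51 -0.552
v 3.572 -0.467 -0.355
v 3.845 -0.336 -0.264
v 4.093 -0.144 -0.296
v 2.289 -0.466 0.415
v 3.086 -1.125 0.031
v 1.054 -1.595 -0.211
v 1.851 -2.254 -0.595
v 1.698 -2.15 0.493
v 2.461 -1.452 0.88
v 1.679 -1.268 -1.06
v 2.442 -0.57 -0.673
v 2.71 -1.621 -0.881
v 2.721 -2.166 0.08
v 1.419 -0.554 -0.26
v 1.43 -1.099 0.701
v 1.126 1.894 -2.628
v 1.565 0.821 -1.74
v 0.927 2.573 -1.709
v 1.366 1.5 -0.821
v 2.074 2.24 -2.679
v 2.513 1.167 -1.791
v 1.875 2.919 -1.76
v 2.314 1.846 -0.872
v 1.737 3.337 0.613
v 2.381 2.666 0.601
v 1.828 2.113 1.774
v 1.183 2.783 1.787
v 2.554 2.94 0.812
v 2.001 2.387 1.985
v 2.586 3.283 0.989
v 2.033 2.73 2.162
v 2.471 3.635 1.1
v 1.917 3.082 2.273
v 2.229 3.935 1.128
v 1.675 3.382 2.301
v 1.901 4.132 1.066
v 1.348 3.579 2.239
v 1.546 4.191 0.926
v 0.993 3.638 2.1
v 1.223 4.103 0.733
v 0.67 3.55 1.906
v 0.989 3.882 0.518
v 0.436 3.329 1.691
v 0.885 3.566 0.32
v 0.331 3.013 1.493
v 0.927 3.211 0.173
v 0.374 2.658 1.346
v 1.11 2.878 0.102
v 0.557 2.325 1.275
v 1.401 2.624 0.119
v 0.848 2.071 1.292
v 1.75 2.493 0.222
v 1.197 1.94 1.395
v 2.097 2.508 0.393
v 1.543 1.955 1.566
f 2 1 5
f 2 5 3
f 3 5 6
f 3 6 4
f 5 1 7
f 5 7 6
f 6 7 8
f 6 8 4
f 7 1 9
f 7 9 8
f 8 9 10
f 8 10 4
f 9 1 11
f 9 11 10
f 10 11 12
f 10 12 4
f 11 1 13
f 11 13 12
f 12 13 14
f 12 14 4
f 13 1 15
f 13 15 14
f 14 15 16
f 14 16 4
f 15 1 17
f 15 17 16
f 16 17 18
f 16 18 4
f 17 1 19
f 17 19 18
f 18 19 20
f 18 20 4
f 19 1 21
f 19 21 20
f 20 21 22
f 20 22 4
f 21 1 23
f 21 23 22
f 22 23 24
f 22 24 4
f 23 1 25
f 23 25 24
f 24 25 26
f 24 26 4
f 25 1 27
f 25 27 26
f 26 27 28
f 26 28 4
f 27 1 2
f 27 2 28
f 28 2 3
f 28 3 4
f 30 29 32
f 30 32 31
f 32 29 33
f 32 33 31
f 33 29 34
f 33 34 31
f 34 29 35
f 34 35 31
f 35 29 36
f 35 36 31
f 36 29 37
f 36 37 31
f 37 29 38
f 37 38 31
f 38 29 39
f 38 39 31
f 39 29 40
f 39 40 31
f 40 29 41
f 40 41 31
f 41 29 42
f 41 42 31
f 42 29 43
f 42 43 31
f 43 29 44
f 43 44 31
f 44 29 30
f 44 30 31
f 45 56 50
f 45 50 46
f 45 46 52
f 45 52 55
f 45 55 56
f 46 50 54
f 50 56 49
f 56 55 47
f 55 52 51
f 52 46 53
f 48 54 49
f 48 49 47
f 48 47 51
f 48 51 53
f 48 53 54
f 49 54 50
f 47 49 56
f 51 47 55
f 53 51 52
f 54 53 46
f 58 60 57
f 61 58 57
f 57 60 59
f 59 61 57
f 58 64 60
f 62 58 61
f 62 64 58
f 60 64 59
f 63 61 59
f 59 64 63
f 63 62 61
f 64 62 63
f 66 65 69
f 66 69 67
f 67 69 70
f 67 70 68
f 69 65 71
f 69 71 70
f 70 71 72
f 70 72 68
f 71 65 73
f 71 73 72
f 72 73 74
f 72 74 68
f 73 65 75
f 73 75 74
f 74 75 76
f 74 76 68
f 75 65 77
f 75 77 76
f 76 77 78
f 76 78 68
f 77 65 79
f 77 79 78
f 78 79 80
f 78 80 68
f 79 65 81
f 79 81 80
f 80 81 82
f 80 82 68
f 81 65 83
f 81 83 82
f 82 83 84
f 82 84 68
f 83 65 85
f 83 85 84
f 84 85 86
f 84 86 68
f 85 65 87
f 85 87 86
f 86 87 88
f 86 88 68
f 87 65 89
f 87 89 88
f 88 89 90
f 88 90 68
f 89 65 91
f 89 91 90
f 90 91 92
f 90 92 68
f 91 65 93
f 91 93 92
f 92 93 94
f 92 94 68
f 93 65 95
f 93 95 94
f 94 95 96
f 94 96 68
f 95 65 66
f 95 66 96
f 96 66 67
f 96 67 68



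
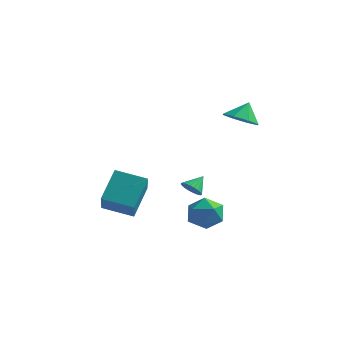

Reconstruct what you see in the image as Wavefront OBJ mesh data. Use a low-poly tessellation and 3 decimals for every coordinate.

v 2.651 3.301 3.094
v 3.389 2.763 3.317
v 2.769 3.859 4.046
v 3.578 3.351 2.949
v 3.225 3.91 2.666
v 2.535 4.112 2.633
v 1.913 3.839 2.87
v 1.723 3.251 3.239
v 2.077 2.692 3.522
v 2.767 2.49 3.555
v -3.254 0.442 -2.928
v -2.246 -0.993 -1.617
v -3.329 1.687 -1.508
v -2.32 0.252 -0.197
v -1.8 1.048 -3.383
v -0.791 -0.387 -2.072
v -1.874 2.293 -1.963
v -0.866 0.858 -0.652
v 4.091 -0.546 -0.756
v 4.403 -1.087 -1.481
v 2.697 -1.213 -0.859
v 3.009 -1.754 -1.584
v 3.343 -1.901 -0.699
v 4.204 -1.489 -0.636
v 2.896 -0.811 -1.704
v 3.757 -0.399 -1.641
v 3.664 -1.251 -2.067
v 3.941 -1.924 -1.446
v 3.159 -0.376 -0.894
v 3.436 -1.049 -0.273
v 0.268 2.832 -1.733
v 0.836 2.868 -1.953
v 0.472 3.568 -1.087
v 0.722 3.023 -2.093
v 0.539 3.149 -2.179
v 0.314 3.227 -2.196
v 0.083 3.244 -2.143
v -0.12 3.199 -2.028
v -0.264 3.098 -1.868
v -0.327 2.957 -1.687
v -0.3 2.797 -1.513
v -0.186 2.642 -1.373
v -0.003 2.516 -1.288
v 0.221 2.438 -1.27
v 0.453 2.42 -1.323
v 0.656 2.466 -1.439
v 0.8 2.566 -1.599
v 0.863 2.708 -1.78
f 2 1 4
f 2 4 3
f 4 1 5
f 4 5 3
f 5 1 6
f 5 6 3
f 6 1 7
f 6 7 3
f 7 1 8
f 7 8 3
f 8 1 9
f 8 9 3
f 9 1 10
f 9 10 3
f 10 1 2
f 10 2 3
f 12 14 11
f 15 12 11
f 11 14 13
f 13 15 11
f 12 18 14
f 16 12 15
f 16 18 12
f 14 18 13
f 17 15 13
f 13 18 17
f 17 16 15
f 18 16 17
f 19 30 24
f 19 24 20
f 19 20 26
f 19 26 29
f 19 29 30
f 20 24 28
f 24 30 23
f 30 29 21
f 29 26 25
f 26 20 27
f 22 28 23
f 22 23 21
f 22 21 25
f 22 25 27
f 22 27 28
f 23 28 24
f 21 23 30
f 25 21 29
f 27 25 26
f 28 27 20
f 32 31 34
f 32 34 33
f 34 31 35
f 34 35 33
f 35 31 36
f 35 36 33
f 36 31 37
f 36 37 33
f 37 31 38
f 37 38 33
f 38 31 39
f 38 39 33
f 39 31 40
f 39 40 33
f 40 31 41
f 40 41 33
f 41 31 42
f 41 42 33
f 42 31 43
f 42 43 33
f 43 31 44
f 43 44 33
f 44 31 45
f 44 45 33
f 45 31 46
f 45 46 33
f 46 31 47
f 46 47 33
f 47 31 48
f 47 48 33
f 48 31 32
f 48 32 33



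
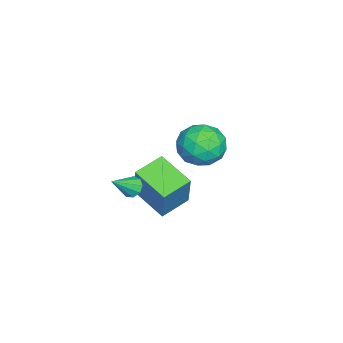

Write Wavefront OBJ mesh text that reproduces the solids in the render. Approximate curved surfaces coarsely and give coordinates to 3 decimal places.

v -0.546 0.215 0.841
v 0.223 -0.393 0.65
v -1.503 -1.067 1.07
v -0.734 -1.675 0.879
v -0.743 -1.13 1.716
v -0.152 -0.337 1.574
v -1.128 -1.123 0.146
v -0.537 -0.33 0.004
v -0.137 -1.22 0.22
v 0.101 -1.224 1.19
v -1.381 -0.236 0.53
v -1.143 -0.24 1.5
v -0.078 0.024 0.725
v -1.202 -1.484 0.995
v -1.208 -1.163 1.487
v -0.756 -1.521 1.374
v -0.298 0.056 1.269
v 0.154 -0.301 1.156
v -0.413 -0.734 1.783
v -1.434 -1.159 0.564
v -0.982 -1.516 0.451
v -0.524 0.061 0.346
v -0.072 -0.297 0.233
v -0.867 -0.726 -0.063
v 0.163 -0.82 0.36
v -0.399 -1.573 0.495
v -0.631 -1.249 0.064
v -0.284 -0.783 -0.019
v 0.303 -0.822 0.93
v -0.259 -1.576 1.065
v -0.265 -1.255 1.557
v 0.083 -0.79 1.474
v 0.091 -1.308 0.678
v -1.021 0.116 0.655
v -1.583 -0.638 0.79
v -1.363 -0.67 0.246
v -1.015 -0.205 0.163
v -0.881 0.113 1.225
v -1.443 -0.64 1.36
v -0.996 -0.677 1.739
v -0.649 -0.211 1.656
v -1.371 -0.152 1.042
v -3.816 -3.039 -3.535
v -2.965 -2.763 -1.735
v -2.968 -1.72 -4.138
v -2.118 -1.444 -2.338
v -2.822 -3.836 -3.882
v -1.972 -3.56 -2.082
v -1.975 -2.517 -4.485
v -1.124 -2.241 -2.685
v -1.189 -3.493 -2.348
v -0.878 -3.104 -2.386
v -0.371 -4.067 -1.532
v -1.098 -3.053 -2.129
v -1.361 -3.207 -1.975
v -1.543 -3.496 -1.995
v -1.56 -3.783 -2.18
v -1.403 -3.934 -2.443
v -1.147 -3.879 -2.662
v -0.91 -3.643 -2.734
v -0.803 -3.337 -2.625
f 1 38 17
f 38 12 41
f 17 41 6
f 38 41 17
f 1 17 13
f 17 6 18
f 13 18 2
f 17 18 13
f 1 13 22
f 13 2 23
f 22 23 8
f 13 23 22
f 1 22 34
f 22 8 37
f 34 37 11
f 22 37 34
f 1 34 38
f 34 11 42
f 38 42 12
f 34 42 38
f 2 18 29
f 18 6 32
f 29 32 10
f 18 32 29
f 6 41 19
f 41 12 40
f 19 40 5
f 41 40 19
f 12 42 39
f 42 11 35
f 39 35 3
f 42 35 39
f 11 37 36
f 37 8 24
f 36 24 7
f 37 24 36
f 8 23 28
f 23 2 25
f 28 25 9
f 23 25 28
f 4 30 16
f 30 10 31
f 16 31 5
f 30 31 16
f 4 16 14
f 16 5 15
f 14 15 3
f 16 15 14
f 4 14 21
f 14 3 20
f 21 20 7
f 14 20 21
f 4 21 26
f 21 7 27
f 26 27 9
f 21 27 26
f 4 26 30
f 26 9 33
f 30 33 10
f 26 33 30
f 5 31 19
f 31 10 32
f 19 32 6
f 31 32 19
f 3 15 39
f 15 5 40
f 39 40 12
f 15 40 39
f 7 20 36
f 20 3 35
f 36 35 11
f 20 35 36
f 9 27 28
f 27 7 24
f 28 24 8
f 27 24 28
f 10 33 29
f 33 9 25
f 29 25 2
f 33 25 29
f 44 46 43
f 47 44 43
f 43 46 45
f 45 47 43
f 44 50 46
f 48 44 47
f 48 50 44
f 46 50 45
f 49 47 45
f 45 50 49
f 49 48 47
f 50 48 49
f 52 51 54
f 52 54 53
f 54 51 55
f 54 55 53
f 55 51 56
f 55 56 53
f 56 51 57
f 56 57 53
f 57 51 58
f 57 58 53
f 58 51 59
f 58 59 53
f 59 51 60
f 59 60 53
f 60 51 61
f 60 61 53
f 61 51 52
f 61 52 53



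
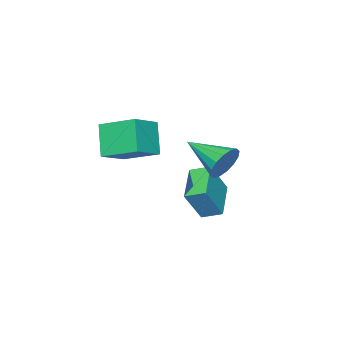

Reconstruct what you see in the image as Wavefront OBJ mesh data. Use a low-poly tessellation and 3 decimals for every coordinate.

v 2.178 0.496 1.45
v 1.828 2.209 2.14
v 0.742 0.478 0.767
v 0.392 2.192 1.458
v 2.848 1.208 0.022
v 2.498 2.922 0.713
v 1.412 1.191 -0.66
v 1.062 2.904 0.03
v -1.717 4.157 -1.15
v -1.223 4.45 -0.394
v -1.623 2.143 -0.43
v -1.694 4.477 -0.256
v -2.171 4.419 -0.358
v -2.527 4.29 -0.672
v -2.666 4.125 -1.115
v -2.55 3.969 -1.566
v -2.211 3.863 -1.906
v -1.74 3.836 -2.044
v -1.262 3.894 -1.942
v -0.906 4.023 -1.628
v -0.768 4.188 -1.186
v -0.884 4.344 -0.734
v -3.419 1.752 -4.248
v -3.811 2.64 -3.901
v -1.91 2.712 -4.999
v -2.301 3.599 -4.652
v -2.499 1.541 -2.668
v -2.89 2.428 -2.321
v -0.989 2.5 -3.419
v -1.381 3.388 -3.072
f 2 4 1
f 5 2 1
f 1 4 3
f 3 5 1
f 2 8 4
f 6 2 5
f 6 8 2
f 4 8 3
f 7 5 3
f 3 8 7
f 7 6 5
f 8 6 7
f 10 9 12
f 10 12 11
f 12 9 13
f 12 13 11
f 13 9 14
f 13 14 11
f 14 9 15
f 14 15 11
f 15 9 16
f 15 16 11
f 16 9 17
f 16 17 11
f 17 9 18
f 17 18 11
f 18 9 19
f 18 19 11
f 19 9 20
f 19 20 11
f 20 9 21
f 20 21 11
f 21 9 22
f 21 22 11
f 22 9 10
f 22 10 11
f 24 26 23
f 27 24 23
f 23 26 25
f 25 27 23
f 24 30 26
f 28 24 27
f 28 30 24
f 26 30 25
f 29 27 25
f 25 30 29
f 29 28 27
f 30 28 29



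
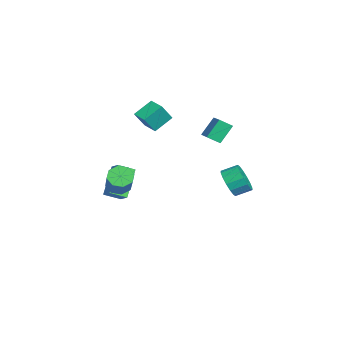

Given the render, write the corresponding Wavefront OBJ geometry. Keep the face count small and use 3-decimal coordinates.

v 3.08 -3.584 -0.157
v 3.498 -3.998 -0.606
v 5.038 -3.89 0.728
v 4.62 -3.476 1.177
v 3.55 -3.444 -0.711
v 5.09 -3.336 0.623
v 3.327 -2.972 -0.491
v 4.867 -2.864 0.842
v 2.959 -2.858 -0.076
v 4.499 -2.751 1.258
v 2.662 -3.17 0.292
v 4.202 -3.062 1.626
v 2.61 -3.724 0.397
v 4.15 -3.616 1.731
v 2.833 -4.196 0.178
v 4.373 -4.088 1.511
v 3.201 -4.309 -0.238
v 4.741 -4.202 1.096
v 2.428 2.265 -0.497
v 2.823 2.645 -1.261
v 2.787 3.556 -0.826
v 2.392 3.175 -0.063
v 2.344 2.665 -1.344
v 2.308 3.576 -0.909
v 1.888 2.578 -1.2
v 1.851 3.489 -0.765
v 1.576 2.407 -0.867
v 1.54 3.318 -0.433
v 1.493 2.198 -0.436
v 1.456 3.109 -0.001
v 1.66 2.007 -0.021
v 1.623 2.918 0.413
v 2.033 1.884 0.266
v 1.997 2.795 0.701
v 2.512 1.864 0.349
v 2.476 2.775 0.784
v 2.969 1.951 0.205
v 2.932 2.862 0.64
v 3.28 2.122 -0.127
v 3.244 3.033 0.307
v 3.364 2.331 -0.559
v 3.327 3.242 -0.124
v 3.197 2.522 -0.973
v 3.16 3.433 -0.539
v -3.684 -3.117 -2.511
v -3.461 -4.101 -2.024
v -3.036 -2.748 -2.063
v -2.813 -3.732 -1.576
v -2.327 -3.588 -4.084
v -2.104 -4.572 -3.597
v -1.679 -3.219 -3.636
v -1.456 -4.203 -3.149
v -2.992 -2.796 2.386
v -3.575 -1.824 3.173
v -3.509 -2.206 1.275
v -4.092 -1.234 2.062
v -2.128 -2.206 2.298
v -2.711 -1.234 3.085
v -2.645 -1.616 1.187
v -3.228 -0.644 1.974
v 0.1 2.29 2.971
v 0.129 1.555 3.454
v 1.213 2.551 3.299
v 1.243 1.816 3.782
v 0.577 1.604 1.898
v 0.607 0.869 2.381
v 1.691 1.865 2.226
v 1.72 1.13 2.709
f 2 1 5
f 2 5 3
f 3 5 6
f 3 6 4
f 5 1 7
f 5 7 6
f 6 7 8
f 6 8 4
f 7 1 9
f 7 9 8
f 8 9 10
f 8 10 4
f 9 1 11
f 9 11 10
f 10 11 12
f 10 12 4
f 11 1 13
f 11 13 12
f 12 13 14
f 12 14 4
f 13 1 15
f 13 15 14
f 14 15 16
f 14 16 4
f 15 1 17
f 15 17 16
f 16 17 18
f 16 18 4
f 17 1 2
f 17 2 18
f 18 2 3
f 18 3 4
f 20 19 23
f 20 23 21
f 21 23 24
f 21 24 22
f 23 19 25
f 23 25 24
f 24 25 26
f 24 26 22
f 25 19 27
f 25 27 26
f 26 27 28
f 26 28 22
f 27 19 29
f 27 29 28
f 28 29 30
f 28 30 22
f 29 19 31
f 29 31 30
f 30 31 32
f 30 32 22
f 31 19 33
f 31 33 32
f 32 33 34
f 32 34 22
f 33 19 35
f 33 35 34
f 34 35 36
f 34 36 22
f 35 19 37
f 35 37 36
f 36 37 38
f 36 38 22
f 37 19 39
f 37 39 38
f 38 39 40
f 38 40 22
f 39 19 41
f 39 41 40
f 40 41 42
f 40 42 22
f 41 19 43
f 41 43 42
f 42 43 44
f 42 44 22
f 43 19 20
f 43 20 44
f 44 20 21
f 44 21 22
f 46 48 45
f 49 46 45
f 45 48 47
f 47 49 45
f 46 52 48
f 50 46 49
f 50 52 46
f 48 52 47
f 51 49 47
f 47 52 51
f 51 50 49
f 52 50 51
f 54 56 53
f 57 54 53
f 53 56 55
f 55 57 53
f 54 60 56
f 58 54 57
f 58 60 54
f 56 60 55
f 59 57 55
f 55 60 59
f 59 58 57
f 60 58 59
f 62 64 61
f 65 62 61
f 61 64 63
f 63 65 61
f 62 68 64
f 66 62 65
f 66 68 62
f 64 68 63
f 67 65 63
f 63 68 67
f 67 66 65
f 68 66 67



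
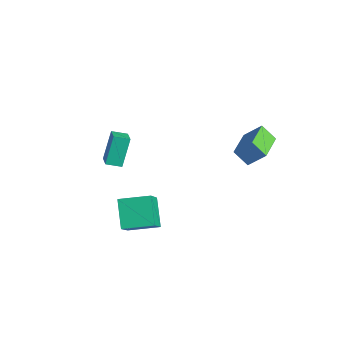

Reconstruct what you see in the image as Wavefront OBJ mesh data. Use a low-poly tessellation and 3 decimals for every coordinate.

v 0.962 -4.45 -5.318
v -0.206 -3.89 -4.28
v 1.84 -3.115 -5.051
v 0.671 -2.554 -4.013
v 1.969 -5.446 -3.647
v 0.8 -4.885 -2.609
v 2.846 -4.11 -3.38
v 1.678 -3.55 -2.342
v -2.549 -3.6 -2.943
v -2.979 -2.824 -1.493
v -2.112 -2.911 -3.182
v -2.542 -2.136 -1.732
v -1.738 -3.964 -2.508
v -2.168 -3.189 -1.058
v -1.301 -3.276 -2.747
v -1.731 -2.5 -1.297
v 1.881 1.699 -0.312
v 2.468 2.332 0.578
v 2.543 2.066 -1.01
v 3.13 2.699 -0.12
v 2.91 0.361 -0.04
v 3.497 0.994 0.85
v 3.572 0.728 -0.738
v 4.159 1.361 0.152
f 2 4 1
f 5 2 1
f 1 4 3
f 3 5 1
f 2 8 4
f 6 2 5
f 6 8 2
f 4 8 3
f 7 5 3
f 3 8 7
f 7 6 5
f 8 6 7
f 10 12 9
f 13 10 9
f 9 12 11
f 11 13 9
f 10 16 12
f 14 10 13
f 14 16 10
f 12 16 11
f 15 13 11
f 11 16 15
f 15 14 13
f 16 14 15
f 18 20 17
f 21 18 17
f 17 20 19
f 19 21 17
f 18 24 20
f 22 18 21
f 22 24 18
f 20 24 19
f 23 21 19
f 19 24 23
f 23 22 21
f 24 22 23



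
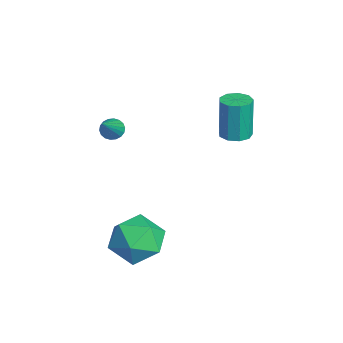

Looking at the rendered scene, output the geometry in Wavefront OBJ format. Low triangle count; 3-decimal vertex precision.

v -1.087 0.774 2.42
v -0.598 0.351 2.482
v -0.783 0.402 4.302
v -1.273 0.826 4.24
v -0.441 0.767 2.486
v -0.626 0.818 4.306
v -0.586 1.186 2.459
v -0.771 1.238 4.279
v -0.966 1.413 2.414
v -1.151 1.464 4.234
v -1.403 1.341 2.372
v -1.588 1.392 4.192
v -1.692 1.004 2.352
v -1.877 1.055 4.172
v -1.698 0.559 2.364
v -1.883 0.61 4.184
v -1.419 0.215 2.402
v -1.604 0.267 4.222
v -0.984 0.133 2.449
v -1.169 0.184 4.268
v -3.498 -3.534 1.639
v -3.14 -3.252 1.411
v -2.122 -4.166 3.021
v -3.227 -3.109 1.563
v -3.368 -3.049 1.731
v -3.534 -3.086 1.881
v -3.694 -3.211 1.982
v -3.815 -3.4 2.016
v -3.873 -3.616 1.975
v -3.857 -3.815 1.868
v -3.77 -3.959 1.715
v -3.629 -4.018 1.548
v -3.462 -3.982 1.398
v -3.302 -3.857 1.296
v -3.182 -3.667 1.263
v -3.123 -3.452 1.303
v 1.22 -2.413 -0.901
v 1.798 -3.076 -0.087
v 0.982 -3.984 -2.013
v 1.56 -4.647 -1.199
v 0.475 -4.203 -0.949
v 0.623 -3.232 -0.261
v 2.157 -3.828 -1.839
v 2.305 -2.857 -1.151
v 2.378 -3.951 -0.667
v 1.338 -4.183 -0.117
v 1.442 -2.877 -1.983
v 0.402 -3.109 -1.433
f 2 1 5
f 2 5 3
f 3 5 6
f 3 6 4
f 5 1 7
f 5 7 6
f 6 7 8
f 6 8 4
f 7 1 9
f 7 9 8
f 8 9 10
f 8 10 4
f 9 1 11
f 9 11 10
f 10 11 12
f 10 12 4
f 11 1 13
f 11 13 12
f 12 13 14
f 12 14 4
f 13 1 15
f 13 15 14
f 14 15 16
f 14 16 4
f 15 1 17
f 15 17 16
f 16 17 18
f 16 18 4
f 17 1 19
f 17 19 18
f 18 19 20
f 18 20 4
f 19 1 2
f 19 2 20
f 20 2 3
f 20 3 4
f 22 21 24
f 22 24 23
f 24 21 25
f 24 25 23
f 25 21 26
f 25 26 23
f 26 21 27
f 26 27 23
f 27 21 28
f 27 28 23
f 28 21 29
f 28 29 23
f 29 21 30
f 29 30 23
f 30 21 31
f 30 31 23
f 31 21 32
f 31 32 23
f 32 21 33
f 32 33 23
f 33 21 34
f 33 34 23
f 34 21 35
f 34 35 23
f 35 21 36
f 35 36 23
f 36 21 22
f 36 22 23
f 37 48 42
f 37 42 38
f 37 38 44
f 37 44 47
f 37 47 48
f 38 42 46
f 42 48 41
f 48 47 39
f 47 44 43
f 44 38 45
f 40 46 41
f 40 41 39
f 40 39 43
f 40 43 45
f 40 45 46
f 41 46 42
f 39 41 48
f 43 39 47
f 45 43 44
f 46 45 38



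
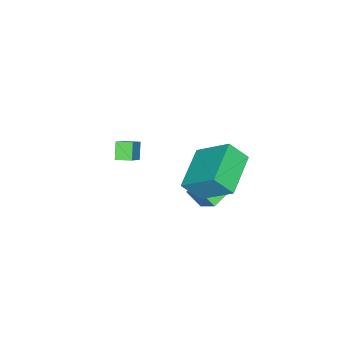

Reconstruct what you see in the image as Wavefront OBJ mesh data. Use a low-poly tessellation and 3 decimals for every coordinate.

v 1.532 2.974 0.677
v 1.881 2.184 1.608
v 1.658 4.611 2.018
v 2.007 3.821 2.949
v 3.633 3.259 0.131
v 3.982 2.469 1.062
v 3.759 4.896 1.472
v 4.108 4.106 2.403
v 0.448 -2.353 -2.5
v -0.177 -2.635 -1.8
v 0.197 -1.598 -2.42
v -0.428 -1.88 -1.72
v 1.728 -2.06 -1.24
v 1.103 -2.342 -0.54
v 1.477 -1.305 -1.16
v 0.852 -1.587 -0.46
v -0.491 2.476 -2.968
v -0.478 1.743 -2.188
v -0.094 3.366 -2.138
v -0.081 2.633 -1.359
v 1.201 2.087 -3.361
v 1.214 1.354 -2.582
v 1.598 2.977 -2.532
v 1.611 2.244 -1.752
f 2 4 1
f 5 2 1
f 1 4 3
f 3 5 1
f 2 8 4
f 6 2 5
f 6 8 2
f 4 8 3
f 7 5 3
f 3 8 7
f 7 6 5
f 8 6 7
f 10 12 9
f 13 10 9
f 9 12 11
f 11 13 9
f 10 16 12
f 14 10 13
f 14 16 10
f 12 16 11
f 15 13 11
f 11 16 15
f 15 14 13
f 16 14 15
f 18 20 17
f 21 18 17
f 17 20 19
f 19 21 17
f 18 24 20
f 22 18 21
f 22 24 18
f 20 24 19
f 23 21 19
f 19 24 23
f 23 22 21
f 24 22 23



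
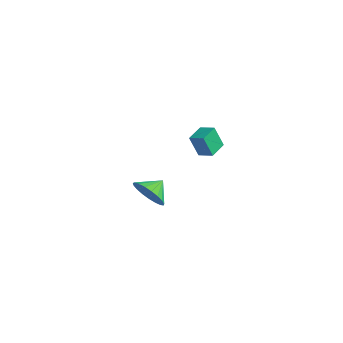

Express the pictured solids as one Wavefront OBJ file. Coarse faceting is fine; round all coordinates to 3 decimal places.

v -2.332 1.669 -3.479
v -1.844 2.051 -4.364
v -2.208 2.711 -2.961
v -2.276 2.144 -4.447
v -2.717 2.154 -4.364
v -3.091 2.081 -4.127
v -3.334 1.936 -3.778
v -3.404 1.745 -3.378
v -3.288 1.541 -2.995
v -3.007 1.359 -2.695
v -2.609 1.231 -2.532
v -2.163 1.178 -2.532
v -1.746 1.21 -2.696
v -1.431 1.322 -2.995
v -1.271 1.493 -3.378
v -1.294 1.695 -3.778
v -1.497 1.893 -4.127
v 1.989 0.375 2.448
v 1.555 0.177 3.636
v 1.846 1.429 2.572
v 1.411 1.23 3.759
v 2.809 0.45 2.761
v 2.374 0.251 3.948
v 2.665 1.503 2.884
v 2.231 1.305 4.072
f 2 1 4
f 2 4 3
f 4 1 5
f 4 5 3
f 5 1 6
f 5 6 3
f 6 1 7
f 6 7 3
f 7 1 8
f 7 8 3
f 8 1 9
f 8 9 3
f 9 1 10
f 9 10 3
f 10 1 11
f 10 11 3
f 11 1 12
f 11 12 3
f 12 1 13
f 12 13 3
f 13 1 14
f 13 14 3
f 14 1 15
f 14 15 3
f 15 1 16
f 15 16 3
f 16 1 17
f 16 17 3
f 17 1 2
f 17 2 3
f 19 21 18
f 22 19 18
f 18 21 20
f 20 22 18
f 19 25 21
f 23 19 22
f 23 25 19
f 21 25 20
f 24 22 20
f 20 25 24
f 24 23 22
f 25 23 24



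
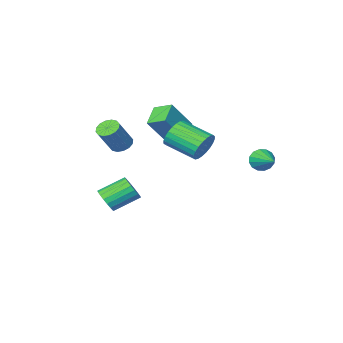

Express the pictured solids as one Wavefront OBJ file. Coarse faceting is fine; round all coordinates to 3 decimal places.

v -3.827 2.157 -0.106
v -3.491 2.298 -0.715
v -3.553 3.723 0.406
v -3.844 2.38 -0.78
v -4.191 2.403 -0.663
v -4.441 2.359 -0.397
v -4.527 2.262 -0.053
v -4.425 2.136 0.277
v -4.162 2.016 0.504
v -3.81 1.934 0.568
v -3.462 1.911 0.452
v -3.212 1.954 0.186
v -3.126 2.052 -0.158
v -3.229 2.177 -0.488
v 1.831 -4.004 -4.155
v 2.233 -3.462 -3.744
v 0.83 -3.054 -2.913
v 0.429 -3.596 -3.325
v 2.12 -3.281 -4.023
v 0.718 -2.873 -3.192
v 1.95 -3.243 -4.328
v 0.548 -2.834 -3.498
v 1.757 -3.355 -4.6
v 0.355 -2.947 -3.769
v 1.578 -3.596 -4.783
v 0.176 -3.188 -3.952
v 1.449 -3.918 -4.842
v 0.047 -3.51 -4.011
v 1.396 -4.257 -4.765
v -0.006 -3.849 -3.934
v 1.43 -4.546 -4.567
v 0.027 -4.138 -3.736
v 1.542 -4.727 -4.288
v 0.14 -4.319 -3.457
v 1.712 -4.766 -3.982
v 0.31 -4.357 -3.152
v 1.905 -4.653 -3.711
v 0.503 -4.245 -2.88
v 2.084 -4.412 -3.528
v 0.682 -4.004 -2.697
v 2.213 -4.09 -3.469
v 0.811 -3.682 -2.638
v 2.266 -3.751 -3.546
v 0.864 -3.343 -2.715
v 2.249 -1.403 1.019
v 2.761 -1.693 0.743
v 3.703 -1.366 2.145
v 3.191 -1.077 2.421
v 2.785 -1.37 0.652
v 3.726 -1.043 2.054
v 2.664 -1.056 0.659
v 3.606 -0.729 2.061
v 2.433 -0.835 0.763
v 3.374 -0.508 2.165
v 2.152 -0.766 0.936
v 3.094 -0.439 2.337
v 1.898 -0.868 1.13
v 2.839 -0.541 2.532
v 1.737 -1.114 1.295
v 2.679 -0.787 2.697
v 1.714 -1.437 1.386
v 2.655 -1.11 2.788
v 1.834 -1.751 1.379
v 2.776 -1.424 2.781
v 2.066 -1.972 1.275
v 3.007 -1.645 2.677
v 2.346 -2.041 1.103
v 3.288 -1.714 2.504
v 2.601 -1.939 0.908
v 3.542 -1.612 2.31
v -1.389 -2.406 1.116
v -1.93 -1.508 1.51
v -0.522 -1.593 0.454
v -1.063 -0.695 0.849
v -0.177 -2.385 2.731
v -0.718 -1.487 3.126
v 0.69 -1.572 2.07
v 0.149 -0.674 2.464
v -0.29 2.425 1.615
v 0.184 2.365 0.865
v 1.025 0.875 1.514
v 0.55 0.935 2.265
v 0.39 2.566 1.059
v 1.231 1.076 1.708
v 0.492 2.746 1.338
v 1.333 1.256 1.987
v 0.475 2.876 1.659
v 1.316 1.386 2.309
v 0.342 2.938 1.974
v 1.183 1.448 2.623
v 0.112 2.922 2.234
v 0.953 1.432 2.883
v -0.178 2.83 2.4
v 0.662 1.34 3.049
v -0.486 2.676 2.446
v 0.354 1.186 3.096
v -0.765 2.485 2.366
v 0.076 0.995 3.015
v -0.971 2.284 2.172
v -0.13 0.794 2.821
v -1.073 2.104 1.893
v -0.232 0.614 2.542
v -1.056 1.974 1.571
v -0.215 0.484 2.221
v -0.923 1.912 1.257
v -0.082 0.422 1.906
v -0.693 1.928 0.997
v 0.148 0.438 1.646
v -0.402 2.02 0.831
v 0.438 0.53 1.48
v -0.094 2.174 0.784
v 0.746 0.684 1.434
f 2 1 4
f 2 4 3
f 4 1 5
f 4 5 3
f 5 1 6
f 5 6 3
f 6 1 7
f 6 7 3
f 7 1 8
f 7 8 3
f 8 1 9
f 8 9 3
f 9 1 10
f 9 10 3
f 10 1 11
f 10 11 3
f 11 1 12
f 11 12 3
f 12 1 13
f 12 13 3
f 13 1 14
f 13 14 3
f 14 1 2
f 14 2 3
f 16 15 19
f 16 19 17
f 17 19 20
f 17 20 18
f 19 15 21
f 19 21 20
f 20 21 22
f 20 22 18
f 21 15 23
f 21 23 22
f 22 23 24
f 22 24 18
f 23 15 25
f 23 25 24
f 24 25 26
f 24 26 18
f 25 15 27
f 25 27 26
f 26 27 28
f 26 28 18
f 27 15 29
f 27 29 28
f 28 29 30
f 28 30 18
f 29 15 31
f 29 31 30
f 30 31 32
f 30 32 18
f 31 15 33
f 31 33 32
f 32 33 34
f 32 34 18
f 33 15 35
f 33 35 34
f 34 35 36
f 34 36 18
f 35 15 37
f 35 37 36
f 36 37 38
f 36 38 18
f 37 15 39
f 37 39 38
f 38 39 40
f 38 40 18
f 39 15 41
f 39 41 40
f 40 41 42
f 40 42 18
f 41 15 43
f 41 43 42
f 42 43 44
f 42 44 18
f 43 15 16
f 43 16 44
f 44 16 17
f 44 17 18
f 46 45 49
f 46 49 47
f 47 49 50
f 47 50 48
f 49 45 51
f 49 51 50
f 50 51 52
f 50 52 48
f 51 45 53
f 51 53 52
f 52 53 54
f 52 54 48
f 53 45 55
f 53 55 54
f 54 55 56
f 54 56 48
f 55 45 57
f 55 57 56
f 56 57 58
f 56 58 48
f 57 45 59
f 57 59 58
f 58 59 60
f 58 60 48
f 59 45 61
f 59 61 60
f 60 61 62
f 60 62 48
f 61 45 63
f 61 63 62
f 62 63 64
f 62 64 48
f 63 45 65
f 63 65 64
f 64 65 66
f 64 66 48
f 65 45 67
f 65 67 66
f 66 67 68
f 66 68 48
f 67 45 69
f 67 69 68
f 68 69 70
f 68 70 48
f 69 45 46
f 69 46 70
f 70 46 47
f 70 47 48
f 72 74 71
f 75 72 71
f 71 74 73
f 73 75 71
f 72 78 74
f 76 72 75
f 76 78 72
f 74 78 73
f 77 75 73
f 73 78 77
f 77 76 75
f 78 76 77
f 80 79 83
f 80 83 81
f 81 83 84
f 81 84 82
f 83 79 85
f 83 85 84
f 84 85 86
f 84 86 82
f 85 79 87
f 85 87 86
f 86 87 88
f 86 88 82
f 87 79 89
f 87 89 88
f 88 89 90
f 88 90 82
f 89 79 91
f 89 91 90
f 90 91 92
f 90 92 82
f 91 79 93
f 91 93 92
f 92 93 94
f 92 94 82
f 93 79 95
f 93 95 94
f 94 95 96
f 94 96 82
f 95 79 97
f 95 97 96
f 96 97 98
f 96 98 82
f 97 79 99
f 97 99 98
f 98 99 100
f 98 100 82
f 99 79 101
f 99 101 100
f 100 101 102
f 100 102 82
f 101 79 103
f 101 103 102
f 102 103 104
f 102 104 82
f 103 79 105
f 103 105 104
f 104 105 106
f 104 106 82
f 105 79 107
f 105 107 106
f 106 107 108
f 106 108 82
f 107 79 109
f 107 109 108
f 108 109 110
f 108 110 82
f 109 79 111
f 109 111 110
f 110 111 112
f 110 112 82
f 111 79 80
f 111 80 112
f 112 80 81
f 112 81 82



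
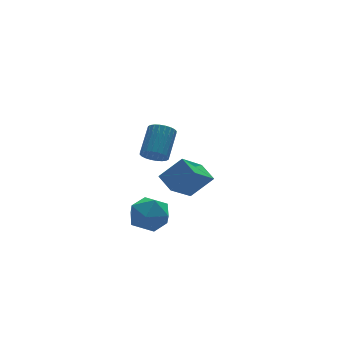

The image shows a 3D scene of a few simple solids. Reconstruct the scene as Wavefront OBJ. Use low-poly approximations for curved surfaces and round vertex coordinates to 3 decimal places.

v -2.559 0.414 -4.164
v -1.402 0.357 -4.378
v -2.518 -1.357 -3.462
v -1.361 -1.414 -3.676
v -1.77 -0.699 -2.834
v -1.795 0.396 -3.268
v -2.125 -1.396 -4.572
v -2.15 -0.301 -5.006
v -1.134 -0.762 -4.629
v -0.914 -0.331 -3.556
v -3.006 -0.669 -4.284
v -2.786 -0.238 -3.211
v -2.619 -2.566 1.539
v -2.349 -2.249 0.976
v -1.452 -1.197 1.999
v -1.721 -1.514 2.561
v -2.574 -2.099 1.019
v -1.676 -1.047 2.042
v -2.805 -2.021 1.141
v -1.908 -0.969 2.164
v -3.008 -2.025 1.324
v -2.111 -0.973 2.347
v -3.152 -2.112 1.539
v -2.254 -1.06 2.562
v -3.214 -2.268 1.755
v -2.317 -1.216 2.778
v -3.186 -2.47 1.937
v -2.289 -1.417 2.96
v -3.072 -2.686 2.059
v -2.174 -1.633 3.082
v -2.888 -2.883 2.101
v -1.991 -1.831 3.124
v -2.664 -3.033 2.058
v -1.766 -1.981 3.081
v -2.432 -3.111 1.936
v -1.535 -2.059 2.959
v -2.229 -3.107 1.753
v -1.332 -2.055 2.776
v -2.086 -3.02 1.538
v -1.188 -1.968 2.561
v -2.023 -2.864 1.322
v -1.126 -1.812 2.345
v -2.051 -2.663 1.14
v -1.154 -1.61 2.163
v -2.166 -2.447 1.018
v -1.268 -1.394 2.041
v -0.422 0.367 -3.118
v -0.594 1.433 -2.666
v 1.039 1.145 -4.395
v 0.867 2.21 -3.943
v 0.733 0.07 -1.977
v 0.561 1.135 -1.525
v 2.194 0.847 -3.254
v 2.022 1.913 -2.802
f 1 12 6
f 1 6 2
f 1 2 8
f 1 8 11
f 1 11 12
f 2 6 10
f 6 12 5
f 12 11 3
f 11 8 7
f 8 2 9
f 4 10 5
f 4 5 3
f 4 3 7
f 4 7 9
f 4 9 10
f 5 10 6
f 3 5 12
f 7 3 11
f 9 7 8
f 10 9 2
f 14 13 17
f 14 17 15
f 15 17 18
f 15 18 16
f 17 13 19
f 17 19 18
f 18 19 20
f 18 20 16
f 19 13 21
f 19 21 20
f 20 21 22
f 20 22 16
f 21 13 23
f 21 23 22
f 22 23 24
f 22 24 16
f 23 13 25
f 23 25 24
f 24 25 26
f 24 26 16
f 25 13 27
f 25 27 26
f 26 27 28
f 26 28 16
f 27 13 29
f 27 29 28
f 28 29 30
f 28 30 16
f 29 13 31
f 29 31 30
f 30 31 32
f 30 32 16
f 31 13 33
f 31 33 32
f 32 33 34
f 32 34 16
f 33 13 35
f 33 35 34
f 34 35 36
f 34 36 16
f 35 13 37
f 35 37 36
f 36 37 38
f 36 38 16
f 37 13 39
f 37 39 38
f 38 39 40
f 38 40 16
f 39 13 41
f 39 41 40
f 40 41 42
f 40 42 16
f 41 13 43
f 41 43 42
f 42 43 44
f 42 44 16
f 43 13 45
f 43 45 44
f 44 45 46
f 44 46 16
f 45 13 14
f 45 14 46
f 46 14 15
f 46 15 16
f 48 50 47
f 51 48 47
f 47 50 49
f 49 51 47
f 48 54 50
f 52 48 51
f 52 54 48
f 50 54 49
f 53 51 49
f 49 54 53
f 53 52 51
f 54 52 53

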